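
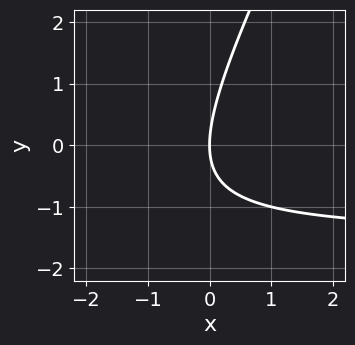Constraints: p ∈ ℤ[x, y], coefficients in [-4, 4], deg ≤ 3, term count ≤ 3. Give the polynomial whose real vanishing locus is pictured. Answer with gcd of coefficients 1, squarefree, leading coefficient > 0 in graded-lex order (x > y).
2*x*y - y^2 + 3*x

1. The degree is 2 — the shape is more complex than any degree-1 curve.
2. Against the integer gridlines: it meets the y-axis at y = 0 (among the integer gridlines); it meets the x-axis at x = 0 (among the integer gridlines).
3. Matching integer coefficients to the picture gives p.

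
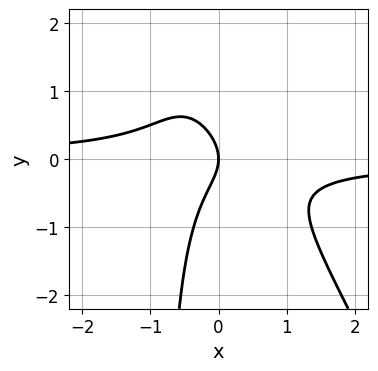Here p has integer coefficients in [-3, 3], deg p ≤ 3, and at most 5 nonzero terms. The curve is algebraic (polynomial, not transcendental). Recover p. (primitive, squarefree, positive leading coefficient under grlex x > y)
(a) deg p = 3. The shape is more complex than any degree-2 curve.
(b) From the axis intercepts and sections: one y-axis crossing is at y = 0; one x-axis crossing is at x = 0.
(c) Matching integer coefficients to the picture gives p.

2*x^2*y + x*y^2 + y^2 + x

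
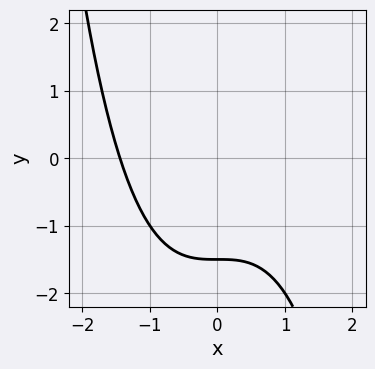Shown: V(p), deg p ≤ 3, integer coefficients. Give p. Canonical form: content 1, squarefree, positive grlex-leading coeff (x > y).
1. Degree: the shape is more complex than any degree-2 curve, so deg p = 3.
2. Putting this together gives p.

x^3 + 2*y + 3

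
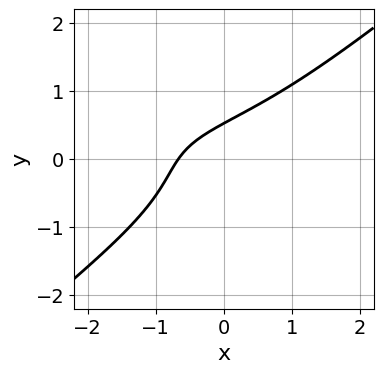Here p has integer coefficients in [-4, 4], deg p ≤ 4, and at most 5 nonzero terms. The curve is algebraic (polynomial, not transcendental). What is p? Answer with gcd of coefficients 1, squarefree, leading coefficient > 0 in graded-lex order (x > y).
2*x^2*y - 3*y^3 + 3*x - 3*y + 2

1. Degree: a generic line meets the curve in up to 3 points, so deg p = 3.
2. The integer polynomial consistent with all of this is the stated p.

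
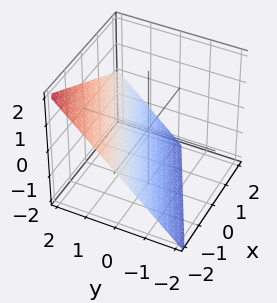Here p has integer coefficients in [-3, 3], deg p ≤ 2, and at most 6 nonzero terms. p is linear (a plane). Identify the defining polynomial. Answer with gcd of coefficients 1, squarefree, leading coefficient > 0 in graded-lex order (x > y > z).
x - 2*y + 2*z + 2

deg p = 1. Every cross-section is a straight line — this is a plane.
From the axis intercepts and sections: it crosses the z-axis at the gridline z = -1; it meets the y-axis at y = 1 (among the integer gridlines); one x-axis crossing is at x = -2.
These observations pin down the coefficients.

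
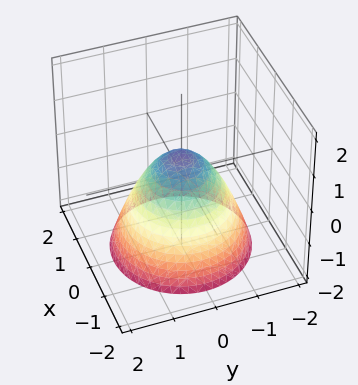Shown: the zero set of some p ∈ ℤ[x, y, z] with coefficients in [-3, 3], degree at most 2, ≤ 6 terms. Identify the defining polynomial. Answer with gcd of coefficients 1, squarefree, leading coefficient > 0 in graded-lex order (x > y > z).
(a) Degree: the shape is more complex than any degree-1 surface, so deg p = 2.
(b) By symmetry, the z-axis is an axis of rotation, so x and y enter only as x² + y².
(c) From the axis intercepts and sections: a circular section at z = -1 has radius between 1 and 2.
(d) The integer polynomial consistent with all of this is the stated p.

2*x^2 + 2*y^2 + 2*z - 1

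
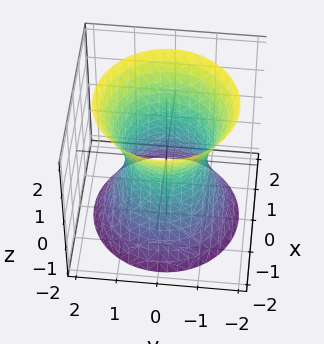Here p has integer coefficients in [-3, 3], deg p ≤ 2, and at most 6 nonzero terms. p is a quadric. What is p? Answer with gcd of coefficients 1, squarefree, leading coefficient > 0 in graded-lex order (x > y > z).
2*x^2 + 2*y^2 - z^2 - 2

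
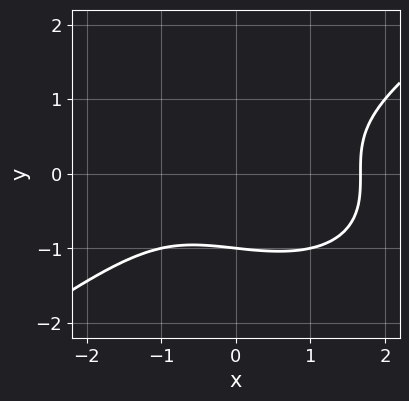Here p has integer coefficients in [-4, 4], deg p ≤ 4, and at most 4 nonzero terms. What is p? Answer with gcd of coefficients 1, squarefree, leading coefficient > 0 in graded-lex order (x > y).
Degree: the shape is more complex than any degree-2 curve, so deg p = 3.
Reading off the gridlines: one y-axis crossing is at y = -1.
Putting this together gives p.

x^3 - 3*y^3 - x - 3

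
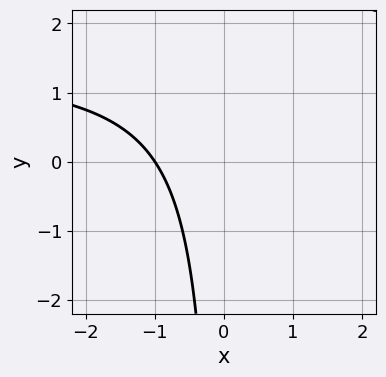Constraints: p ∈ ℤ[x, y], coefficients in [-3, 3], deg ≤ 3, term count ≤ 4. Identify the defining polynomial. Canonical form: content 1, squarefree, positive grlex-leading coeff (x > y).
First, degree: no degree-1 curve has this shape, so deg p = 2.
Next, from the axis intercepts and sections: the curve avoids every integer y-axis point in the box; it meets the x-axis at x = -1 (among the integer gridlines).
Finally, these observations pin down the coefficients.

2*x*y - 3*x - 3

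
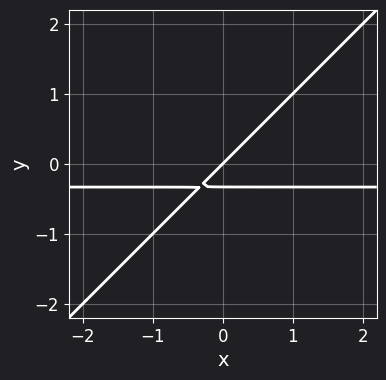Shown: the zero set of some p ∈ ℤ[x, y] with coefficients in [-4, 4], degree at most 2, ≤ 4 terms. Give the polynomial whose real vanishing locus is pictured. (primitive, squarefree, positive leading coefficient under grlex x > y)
First, degree: no degree-1 curve has this shape, so deg p = 2.
Next, reading off the gridlines: it crosses the y-axis at the gridline y = 0; one x-axis crossing is at x = 0.
Finally, these observations pin down the coefficients.

3*x*y - 3*y^2 + x - y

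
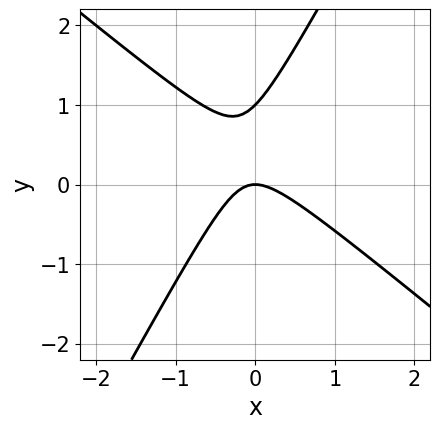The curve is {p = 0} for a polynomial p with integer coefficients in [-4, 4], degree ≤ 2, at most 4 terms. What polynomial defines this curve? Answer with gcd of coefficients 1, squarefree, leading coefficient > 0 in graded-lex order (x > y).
The degree is 2 — no degree-1 curve has this shape.
Observable constraints: among the integer gridlines, it crosses the y-axis at y ∈ {0, 1}; one x-axis crossing is at x = 0.
The integer polynomial consistent with all of this is the stated p.

3*x^2 + 2*x*y - 2*y^2 + 2*y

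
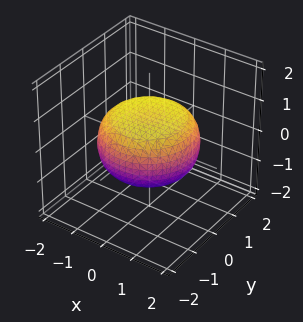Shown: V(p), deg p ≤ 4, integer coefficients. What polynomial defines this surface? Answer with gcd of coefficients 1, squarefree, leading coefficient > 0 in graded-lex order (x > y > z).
(a) deg p = 4. A generic line meets the surface in up to 4 points.
(b) Symmetries: rotational symmetry about the z-axis ⇒ p depends on x, y only through x² + y².
(c) Against the integer gridlines: a circular section at z = 0 has radius between 1 and 2.
(d) These observations pin down the coefficients.

x^4 + 2*x^2*y^2 + y^4 - x^2 - y^2 + 3*z^2 - 2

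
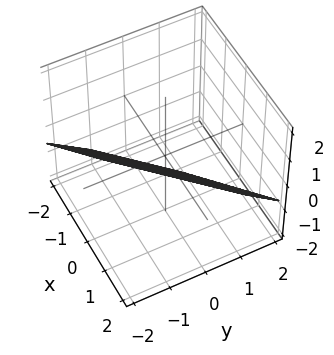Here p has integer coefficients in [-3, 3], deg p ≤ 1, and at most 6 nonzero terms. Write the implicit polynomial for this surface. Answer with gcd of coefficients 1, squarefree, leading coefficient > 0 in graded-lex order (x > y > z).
3*x - 3*y - 3*z - 2

(a) Degree: the surface is flat (a plane), so deg p = 1.
(b) Matching integer coefficients to the picture gives p.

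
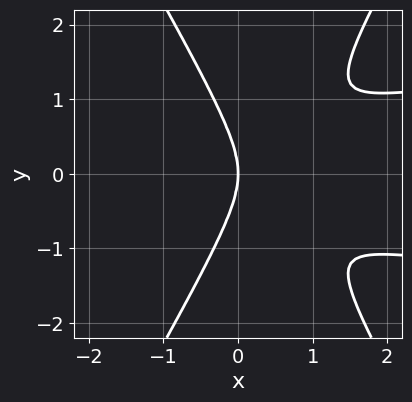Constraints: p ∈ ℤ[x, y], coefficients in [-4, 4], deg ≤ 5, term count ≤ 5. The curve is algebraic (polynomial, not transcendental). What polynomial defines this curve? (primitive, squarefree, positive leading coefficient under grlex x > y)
The degree is 4 — the shape is more complex than any degree-3 curve.
Symmetries: it's symmetric under y → −y, forcing even powers of y.
From the visible intercepts: it meets the x-axis at x = 0 (among the integer gridlines); one y-axis crossing is at y = 0.
Together with the visible shape, these determine p as stated.

3*x^2*y^2 - y^4 - x^3 - 2*x*y^2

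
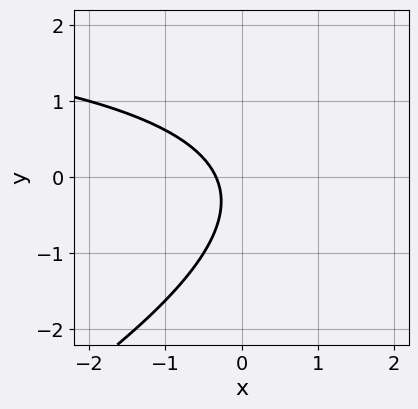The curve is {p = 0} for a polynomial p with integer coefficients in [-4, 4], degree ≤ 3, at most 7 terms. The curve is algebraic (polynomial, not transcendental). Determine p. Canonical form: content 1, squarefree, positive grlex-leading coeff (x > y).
x*y - 2*y^2 - 3*x - y - 1

Degree: a generic line meets the curve in up to 2 points, so deg p = 2.
From the visible intercepts: no y-intercept at any integer in the box.
Putting this together gives p.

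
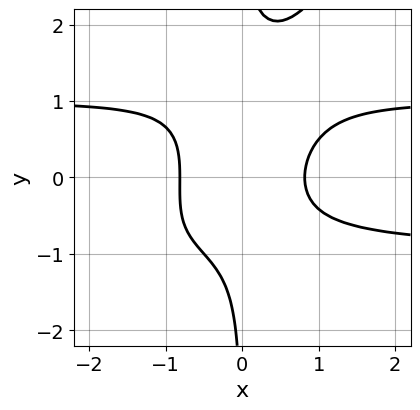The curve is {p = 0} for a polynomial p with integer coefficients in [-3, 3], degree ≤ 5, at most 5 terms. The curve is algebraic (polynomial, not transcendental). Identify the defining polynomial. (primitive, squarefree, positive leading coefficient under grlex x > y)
deg p = 4. The shape is more complex than any degree-3 curve.
Observable constraints: no y-intercept at any integer in the box.
Together with the visible shape, these determine p as stated.

3*x^2*y^2 - 2*x*y^3 + 2*x*y^2 - 3*x^2 + 2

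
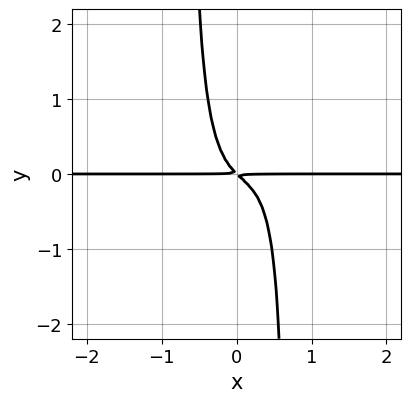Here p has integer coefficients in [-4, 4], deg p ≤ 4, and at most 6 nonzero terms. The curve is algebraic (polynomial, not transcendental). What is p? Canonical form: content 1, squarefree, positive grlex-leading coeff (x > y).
3*x^3*y - 2*x^2*y^2 - x^2*y + x*y + y^2

First, the degree is 4 — a generic line meets the curve in up to 4 points.
Next, reading off the gridlines: every point of the x-axis in the box is on the curve.
Finally, solving for integer coefficients yields p as stated.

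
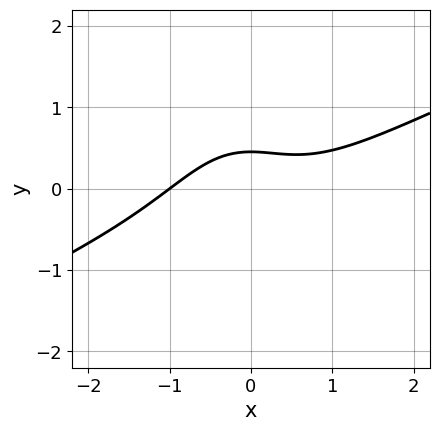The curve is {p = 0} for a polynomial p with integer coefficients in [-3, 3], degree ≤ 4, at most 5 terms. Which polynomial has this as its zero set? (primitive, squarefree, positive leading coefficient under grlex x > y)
x^3 - 2*x^2*y - y^3 - 2*y + 1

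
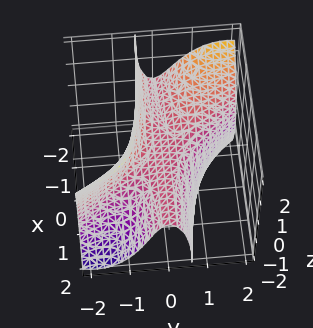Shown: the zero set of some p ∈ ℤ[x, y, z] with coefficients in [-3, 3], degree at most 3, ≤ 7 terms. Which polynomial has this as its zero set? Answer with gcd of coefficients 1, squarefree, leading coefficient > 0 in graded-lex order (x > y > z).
First, degree: no degree-2 surface has this shape, so deg p = 3.
Then, observable constraints: the visible x-axis segment lies entirely on the surface; it crosses the y-axis at the gridline y = 0; one z-axis crossing is at z = 0.
Finally, together with the visible shape, these determine p as stated.

3*x*y^2 + 2*y^3 + y*z^2 + y*z + 2*z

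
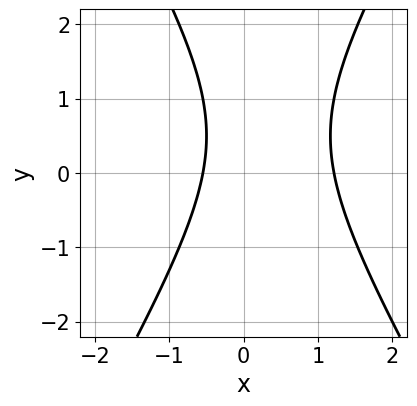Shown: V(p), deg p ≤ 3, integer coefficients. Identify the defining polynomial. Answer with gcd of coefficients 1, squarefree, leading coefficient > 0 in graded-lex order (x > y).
1. deg p = 2. The shape is more complex than any degree-1 curve.
2. Checking where it meets the axes: the curve avoids every integer y-axis point in the box.
3. Fitting integer coefficients to these (and the overall shape) gives p.

3*x^2 - y^2 - 2*x + y - 2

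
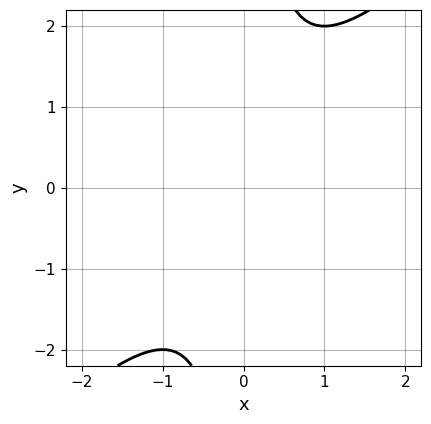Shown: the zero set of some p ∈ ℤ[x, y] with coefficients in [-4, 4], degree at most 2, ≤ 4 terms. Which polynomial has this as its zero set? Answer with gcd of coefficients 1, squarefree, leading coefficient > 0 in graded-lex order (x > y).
x^2 - x*y + 1

1. deg p = 2.
2. Reading off the gridlines: the curve avoids every integer y-axis point in the box; it misses every integer gridline on the x-axis.
3. Fitting integer coefficients to these (and the overall shape) gives p.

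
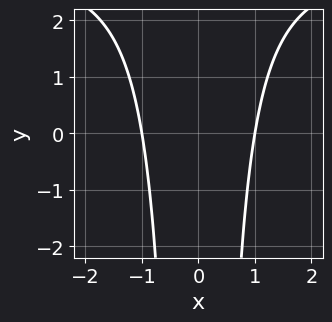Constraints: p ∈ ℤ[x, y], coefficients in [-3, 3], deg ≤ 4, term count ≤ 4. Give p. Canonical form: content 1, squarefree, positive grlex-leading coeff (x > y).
x^2*y - 3*x^2 + 3

Degree: no degree-2 curve has this shape, so deg p = 3.
Symmetries: it's symmetric under x → −x, forcing even powers of x.
Reading off the gridlines: among the integer gridlines, it crosses the x-axis at x ∈ {-1, 1}; it misses every integer gridline on the y-axis.
Together with the visible shape, these determine p as stated.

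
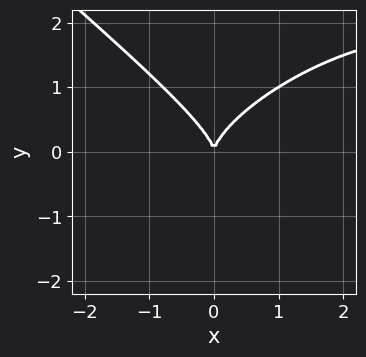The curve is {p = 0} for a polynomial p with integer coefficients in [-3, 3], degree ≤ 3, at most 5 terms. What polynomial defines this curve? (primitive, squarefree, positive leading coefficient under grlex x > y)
x^3 - x^2*y + 3*y^3 - 3*x^2

1. deg p = 3. The shape is more complex than any degree-2 curve.
2. Checking where it meets the axes: one y-axis crossing is at y = 0; it meets the x-axis at x = 0 (among the integer gridlines).
3. The integer polynomial consistent with all of this is the stated p.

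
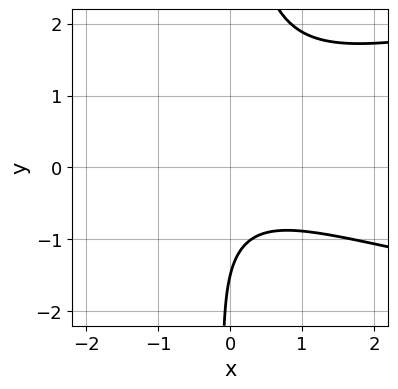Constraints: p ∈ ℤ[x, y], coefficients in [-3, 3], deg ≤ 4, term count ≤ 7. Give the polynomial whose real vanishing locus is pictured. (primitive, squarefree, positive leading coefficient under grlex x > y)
(a) deg p = 3.
(b) Observable constraints: the curve avoids every integer x-axis point in the box.
(c) These observations pin down the coefficients.

3*x*y^2 - 2*x^2 - x*y - 2*y - 3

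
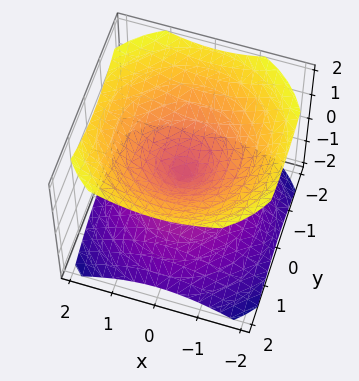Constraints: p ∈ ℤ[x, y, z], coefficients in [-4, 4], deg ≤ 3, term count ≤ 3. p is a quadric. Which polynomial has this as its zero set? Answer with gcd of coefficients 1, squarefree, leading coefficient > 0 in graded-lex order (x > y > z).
The picture has 2 separate pieces.
The degree is 2 — two nappes meeting at a single point; a quadric.
Symmetries: every cross-section ⟂ z is a circle, so x, y appear only via x² + y²; mirror symmetry z ↦ −z ⇒ only even powers of z.
From the axis intercepts and sections: it meets the x-axis at x = 0 (among the integer gridlines); a circular section at z = 1 has radius between 1 and 2; it meets the z-axis at z = 0 (among the integer gridlines); it crosses the y-axis at the gridline y = 0.
These observations pin down the coefficients.

2*x^2 + 2*y^2 - 3*z^2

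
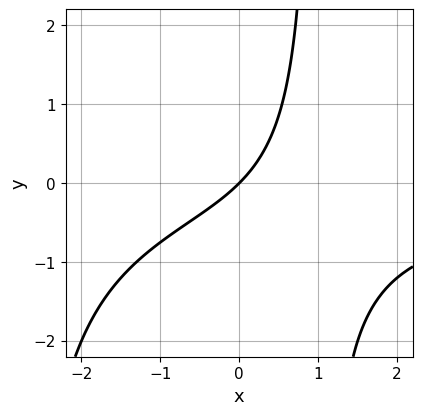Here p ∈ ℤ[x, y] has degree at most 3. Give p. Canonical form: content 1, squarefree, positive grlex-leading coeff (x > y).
Degree: the shape is more complex than any degree-2 curve, so deg p = 3.
From the axis intercepts and sections: one y-axis crossing is at y = 0; one x-axis crossing is at x = 0.
Solving for integer coefficients yields p as stated.

x^2*y + 2*x*y + 3*x - 3*y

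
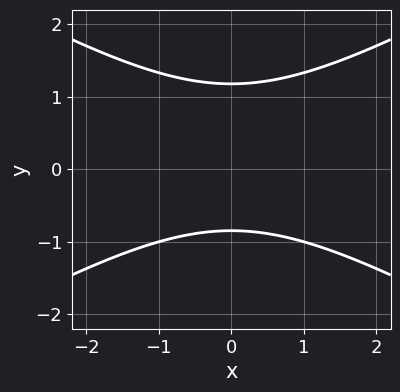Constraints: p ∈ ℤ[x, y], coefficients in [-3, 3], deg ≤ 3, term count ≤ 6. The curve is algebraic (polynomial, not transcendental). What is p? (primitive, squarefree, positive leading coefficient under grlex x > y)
(a) The degree is 2 — no degree-1 curve has this shape.
(b) Symmetries: it's symmetric under x → −x, forcing even powers of x.
(c) From the axis intercepts and sections: the curve avoids every integer x-axis point in the box.
(d) Matching integer coefficients to the picture gives p.

x^2 - 3*y^2 + y + 3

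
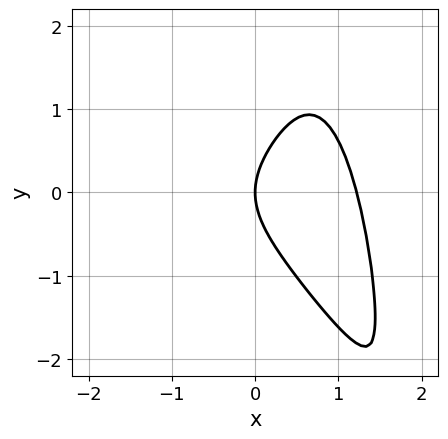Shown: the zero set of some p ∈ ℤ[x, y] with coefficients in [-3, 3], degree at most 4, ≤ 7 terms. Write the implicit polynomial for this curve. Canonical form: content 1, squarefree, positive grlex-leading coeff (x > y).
3*x^4 + 2*x^3*y - 2*x^2 + 2*y^2 - 3*x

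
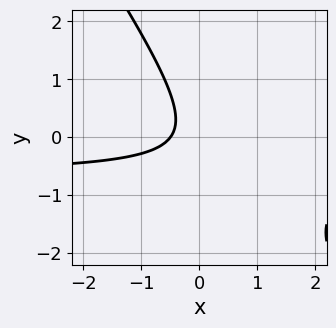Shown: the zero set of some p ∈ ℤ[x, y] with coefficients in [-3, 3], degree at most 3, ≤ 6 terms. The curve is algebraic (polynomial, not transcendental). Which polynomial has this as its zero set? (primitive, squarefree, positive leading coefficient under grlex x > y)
3*x*y + 2*y^2 + 2*x + 1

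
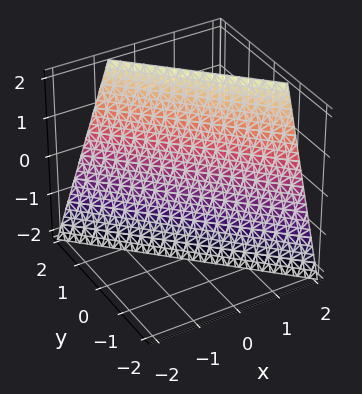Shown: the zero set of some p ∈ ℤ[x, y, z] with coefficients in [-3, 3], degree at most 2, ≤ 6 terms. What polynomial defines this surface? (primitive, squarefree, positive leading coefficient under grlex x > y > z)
1. deg p = 1. The surface is flat (a plane).
2. Observable constraints: it meets the z-axis at z = -2 (among the integer gridlines).
3. Matching integer coefficients to the picture gives p.

3*x + 3*y - z - 2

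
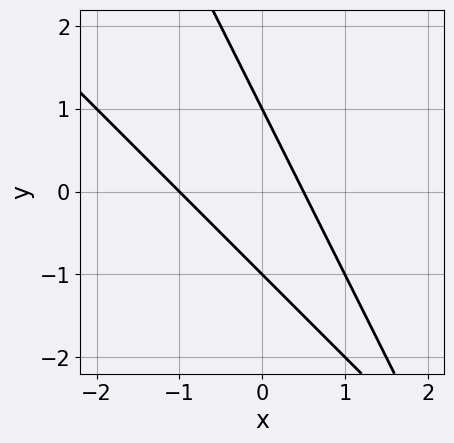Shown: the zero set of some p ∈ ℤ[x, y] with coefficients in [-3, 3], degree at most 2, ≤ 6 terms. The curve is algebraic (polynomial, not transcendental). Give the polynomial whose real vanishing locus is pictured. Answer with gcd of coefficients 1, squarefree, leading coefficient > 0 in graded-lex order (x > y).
2*x^2 + 3*x*y + y^2 + x - 1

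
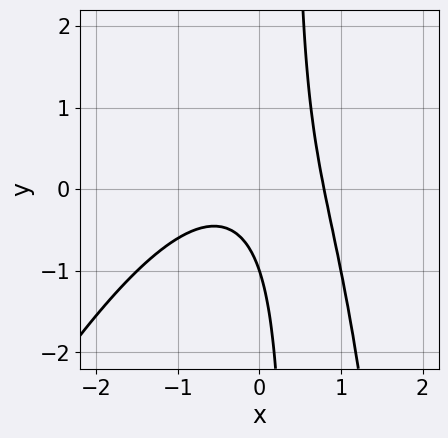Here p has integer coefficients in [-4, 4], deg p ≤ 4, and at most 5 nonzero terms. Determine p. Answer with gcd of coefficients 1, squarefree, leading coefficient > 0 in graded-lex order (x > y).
2*x^3 - x^2*y + 3*x*y - y - 1

Degree: a generic line meets the curve in up to 3 points, so deg p = 3.
From the axis intercepts and sections: one y-axis crossing is at y = -1.
Fitting integer coefficients to these (and the overall shape) gives p.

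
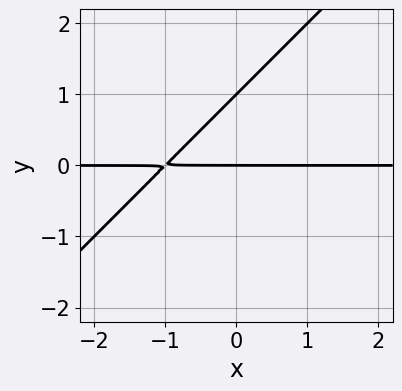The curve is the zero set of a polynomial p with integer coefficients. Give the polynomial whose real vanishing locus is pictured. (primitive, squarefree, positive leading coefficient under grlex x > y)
x*y - y^2 + y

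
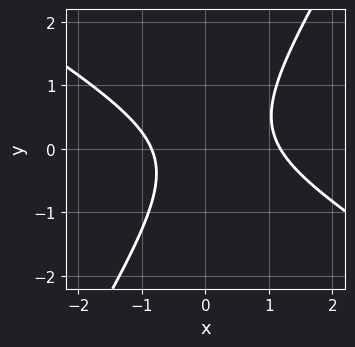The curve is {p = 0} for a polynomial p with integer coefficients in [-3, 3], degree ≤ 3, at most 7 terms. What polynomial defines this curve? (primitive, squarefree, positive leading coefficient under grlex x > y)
(a) Degree: a generic line meets the curve in up to 2 points, so deg p = 2.
(b) Observable constraints: it misses every integer gridline on the y-axis.
(c) Solving for integer coefficients yields p as stated.

3*x^2 + 3*x*y - 3*y^2 - x - 3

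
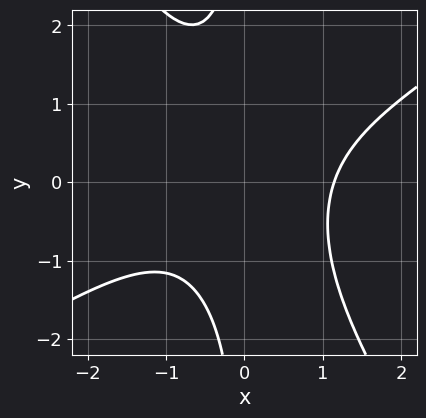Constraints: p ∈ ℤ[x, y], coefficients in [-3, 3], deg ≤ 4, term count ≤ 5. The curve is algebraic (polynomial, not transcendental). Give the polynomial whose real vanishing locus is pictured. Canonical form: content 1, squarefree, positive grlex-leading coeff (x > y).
2*x^3 - 2*x^2*y - 2*x*y^2 - 3

1. deg p = 3. A generic line meets the curve in up to 3 points.
2. Observable constraints: the curve avoids every integer y-axis point in the box.
3. These observations pin down the coefficients.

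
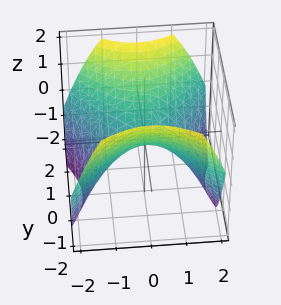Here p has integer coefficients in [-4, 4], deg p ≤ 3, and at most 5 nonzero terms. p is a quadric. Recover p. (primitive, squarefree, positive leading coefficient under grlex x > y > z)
(a) Degree: a saddle surface; a quadric, so deg p = 2.
(b) Symmetries: the x ↦ −x reflection is a symmetry, so x appears only in even powers; the y ↦ −y reflection is a symmetry, so y appears only in even powers.
(c) From the visible intercepts: it meets the y-axis at y = 0 (among the integer gridlines); it meets the z-axis at z = 0 (among the integer gridlines).
(d) Solving for integer coefficients yields p as stated.

2*x^2 - 2*y^2 + 3*z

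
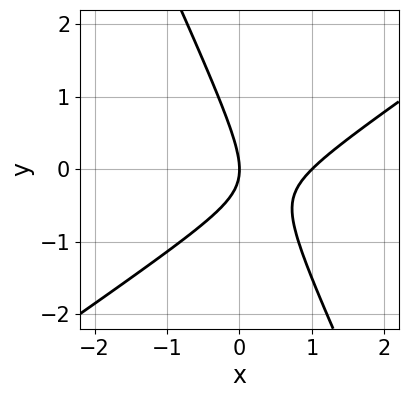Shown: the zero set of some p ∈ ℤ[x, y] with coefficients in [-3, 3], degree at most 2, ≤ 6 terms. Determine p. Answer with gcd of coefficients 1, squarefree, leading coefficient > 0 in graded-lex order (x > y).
3*x^2 - 3*x*y - 2*y^2 - 3*x

1. Degree: no degree-1 curve has this shape, so deg p = 2.
2. From the axis intercepts and sections: among the integer gridlines, it crosses the x-axis at x ∈ {0, 1}; one y-axis crossing is at y = 0.
3. Solving for integer coefficients yields p as stated.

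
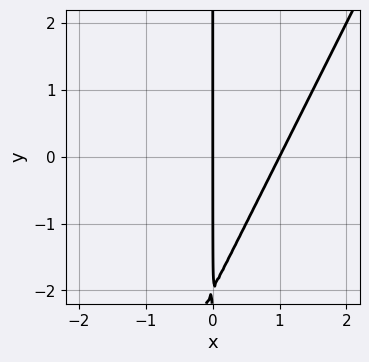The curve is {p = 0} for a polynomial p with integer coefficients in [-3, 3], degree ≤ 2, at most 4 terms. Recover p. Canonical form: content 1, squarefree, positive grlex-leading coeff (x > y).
2*x^2 - x*y - 2*x

First, the degree is 2 — the shape is more complex than any degree-1 curve.
Then, against the integer gridlines: the x-axis gridline crossings are at x ∈ {0, 1}; every point of the y-axis in the box is on the curve.
Finally, solving for integer coefficients yields p as stated.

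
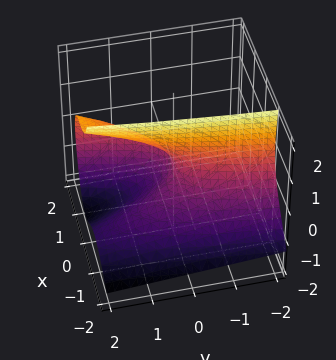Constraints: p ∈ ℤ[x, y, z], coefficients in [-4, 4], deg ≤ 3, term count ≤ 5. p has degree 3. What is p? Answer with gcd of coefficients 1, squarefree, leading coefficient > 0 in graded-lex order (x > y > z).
1. The degree is 3 — the shape is more complex than any degree-2 surface.
2. From the axis intercepts and sections: it meets the z-axis at z = 0 (among the integer gridlines); it meets the x-axis at x = 0 (among the integer gridlines).
3. Fitting integer coefficients to these (and the overall shape) gives p.

3*x^3 - 3*x^2*z + 2*x*z + 2*z^2 - 2*y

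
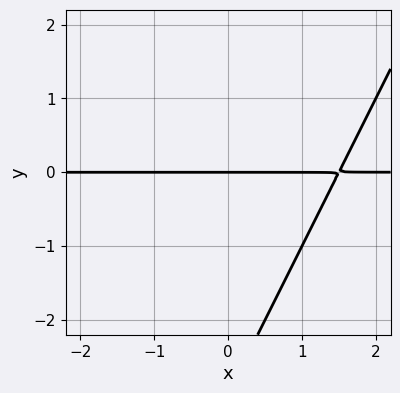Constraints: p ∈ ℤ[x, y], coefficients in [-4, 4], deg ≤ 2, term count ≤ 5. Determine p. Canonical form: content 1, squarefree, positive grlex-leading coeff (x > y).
2*x*y - y^2 - 3*y

First, degree: the shape is more complex than any degree-1 curve, so deg p = 2.
Then, against the integer gridlines: it meets the y-axis at y = 0 (among the integer gridlines); the visible x-axis segment lies entirely on the curve.
Finally, solving for integer coefficients yields p as stated.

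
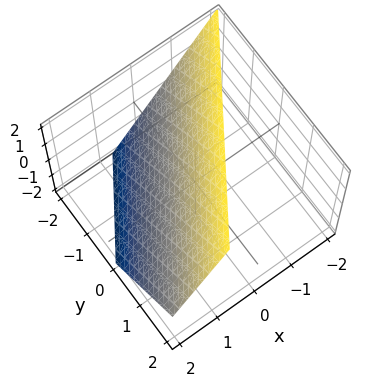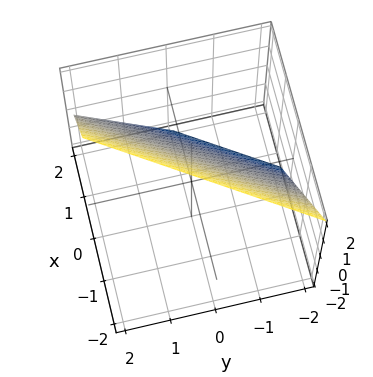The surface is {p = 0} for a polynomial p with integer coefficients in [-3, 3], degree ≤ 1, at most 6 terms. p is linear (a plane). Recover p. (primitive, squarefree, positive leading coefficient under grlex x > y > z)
(a) The degree is 1 — the surface is flat (a plane).
(b) From the axis intercepts and sections: it crosses the y-axis at the gridline y = -1; it meets the z-axis at z = 1 (among the integer gridlines).
(c) Fitting integer coefficients to these (and the overall shape) gives p.

3*x - 2*y + 2*z - 2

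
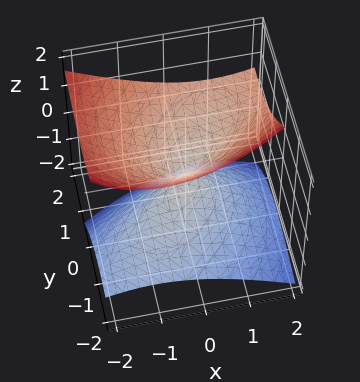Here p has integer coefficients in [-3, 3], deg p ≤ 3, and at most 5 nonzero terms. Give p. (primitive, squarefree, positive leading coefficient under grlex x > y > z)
x^2 - x*y + y^2 - 2*y*z - 2*z^2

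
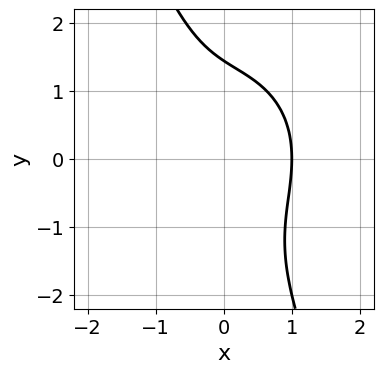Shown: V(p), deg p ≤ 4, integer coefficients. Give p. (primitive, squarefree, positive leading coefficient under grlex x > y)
3*x^3 + 2*x*y^2 + y^3 - 3

First, deg p = 3. A generic line meets the curve in up to 3 points.
Then, from the axis intercepts and sections: it meets the x-axis at x = 1 (among the integer gridlines).
Finally, the integer polynomial consistent with all of this is the stated p.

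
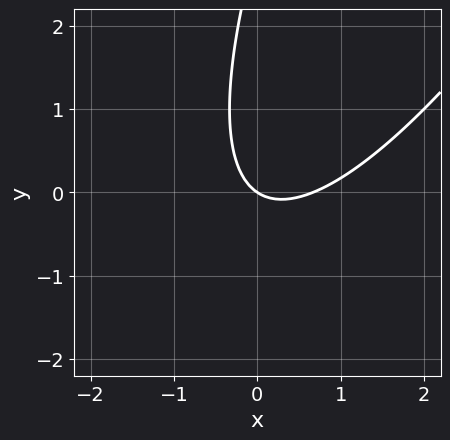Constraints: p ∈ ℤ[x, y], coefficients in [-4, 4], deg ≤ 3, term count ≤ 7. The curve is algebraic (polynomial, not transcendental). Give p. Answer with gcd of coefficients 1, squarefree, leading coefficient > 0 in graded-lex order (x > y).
3*x^2 - 3*x*y + y^2 - 2*x - 3*y

(a) deg p = 2. A generic line meets the curve in up to 2 points.
(b) Observable constraints: it meets the x-axis at x = 0 (among the integer gridlines); one y-axis crossing is at y = 0.
(c) These observations pin down the coefficients.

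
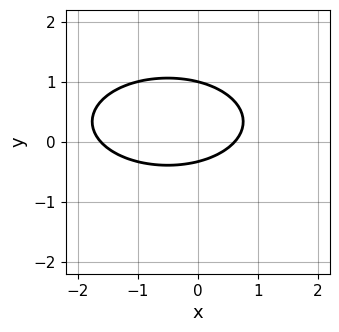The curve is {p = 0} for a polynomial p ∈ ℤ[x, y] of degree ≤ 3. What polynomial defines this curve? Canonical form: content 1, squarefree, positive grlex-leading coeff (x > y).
x^2 + 3*y^2 + x - 2*y - 1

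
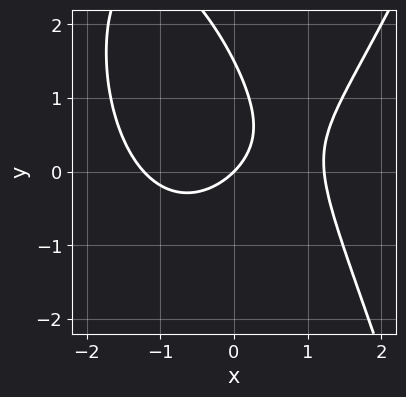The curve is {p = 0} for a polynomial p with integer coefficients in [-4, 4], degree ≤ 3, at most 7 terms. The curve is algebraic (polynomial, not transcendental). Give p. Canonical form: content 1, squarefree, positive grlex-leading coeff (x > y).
2*x^3 - 2*x*y - 2*y^2 - 3*x + 3*y

The degree is 3 — a generic line meets the curve in up to 3 points.
Reading off the gridlines: it meets the y-axis at y = 0 (among the integer gridlines); it meets the x-axis at x = 0 (among the integer gridlines).
Putting this together gives p.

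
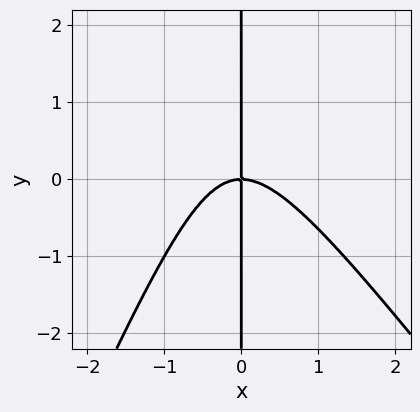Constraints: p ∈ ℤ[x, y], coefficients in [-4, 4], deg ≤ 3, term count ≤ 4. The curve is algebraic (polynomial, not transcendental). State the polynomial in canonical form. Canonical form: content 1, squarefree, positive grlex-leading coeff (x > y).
3*x^3 + x^2*y - x*y^2 + 3*x*y

First, the degree is 3 — the shape is more complex than any degree-2 curve.
Next, reading off the gridlines: it crosses the x-axis at the gridline x = 0; every point of the y-axis in the box is on the curve.
Finally, putting this together gives p.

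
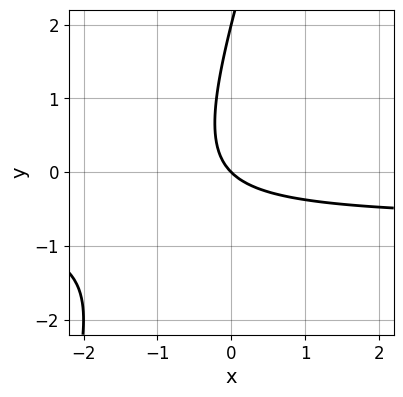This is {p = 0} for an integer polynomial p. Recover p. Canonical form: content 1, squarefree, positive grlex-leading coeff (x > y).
3*x*y - y^2 + 2*x + 2*y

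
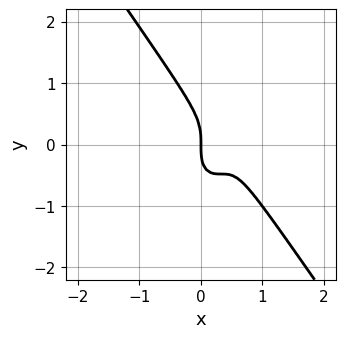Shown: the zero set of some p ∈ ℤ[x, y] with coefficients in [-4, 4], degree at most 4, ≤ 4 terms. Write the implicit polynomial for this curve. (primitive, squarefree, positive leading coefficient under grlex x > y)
3*x^3 + y^3 - 3*x^2 + x

Degree: no degree-2 curve has this shape, so deg p = 3.
Reading off the gridlines: it crosses the x-axis at the gridline x = 0; one y-axis crossing is at y = 0.
The integer polynomial consistent with all of this is the stated p.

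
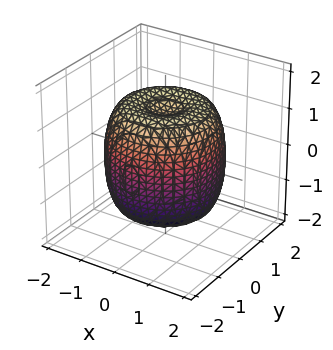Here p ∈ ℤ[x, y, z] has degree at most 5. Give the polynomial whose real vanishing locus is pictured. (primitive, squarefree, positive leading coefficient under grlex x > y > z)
2*x^4 + 4*x^2*y^2 + 2*y^4 - 3*x^2 - 3*y^2 + 2*z^2 - 3

First, deg p = 4. A generic line meets the surface in up to 4 points.
Next, symmetry: the surface is invariant under rotation about z: p = q(x² + y², z).
Then, against the integer gridlines: a circular section at z = -1 has radius between 1 and 2.
Finally, together with the visible shape, these determine p as stated.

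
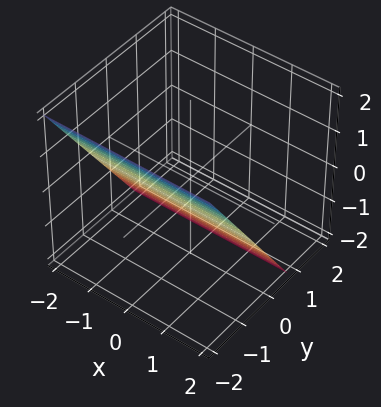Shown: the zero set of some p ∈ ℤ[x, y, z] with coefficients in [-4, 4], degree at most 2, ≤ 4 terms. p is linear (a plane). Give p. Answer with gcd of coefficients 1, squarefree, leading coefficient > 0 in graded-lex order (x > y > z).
3*y + 2*z + 2

1. deg p = 1. Every cross-section is a straight line — this is a plane.
2. Observable constraints: the surface avoids every integer x-axis point in the box; one z-axis crossing is at z = -1.
3. Together with the visible shape, these determine p as stated.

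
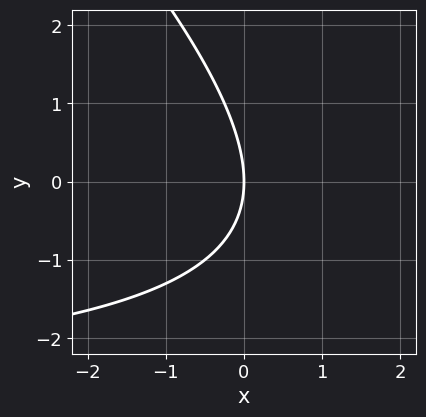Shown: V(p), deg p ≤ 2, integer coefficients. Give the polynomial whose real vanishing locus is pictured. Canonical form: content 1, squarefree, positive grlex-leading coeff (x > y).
1. deg p = 2. The shape is more complex than any degree-1 curve.
2. Observable constraints: it crosses the y-axis at the gridline y = 0; one x-axis crossing is at x = 0.
3. Fitting integer coefficients to these (and the overall shape) gives p.

x*y + y^2 + 3*x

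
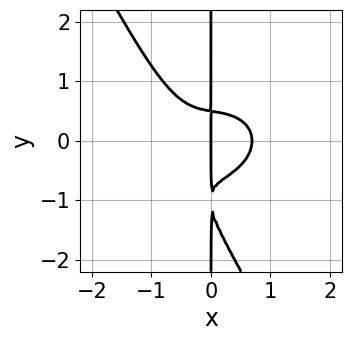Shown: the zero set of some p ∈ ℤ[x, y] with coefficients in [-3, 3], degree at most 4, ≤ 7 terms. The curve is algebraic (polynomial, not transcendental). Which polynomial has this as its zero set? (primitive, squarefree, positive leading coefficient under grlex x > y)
(a) Degree: the shape is more complex than any degree-3 curve, so deg p = 4.
(b) From the visible intercepts: it meets the x-axis at x = 0 (among the integer gridlines); every point of the y-axis in the box is on the curve.
(c) The integer polynomial consistent with all of this is the stated p.

3*x^4 + 3*x^2*y^2 + 2*x*y^3 + 3*x*y^2 - x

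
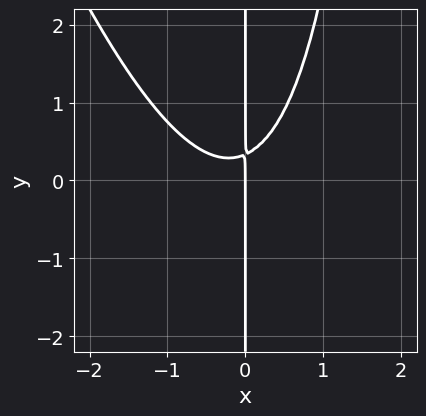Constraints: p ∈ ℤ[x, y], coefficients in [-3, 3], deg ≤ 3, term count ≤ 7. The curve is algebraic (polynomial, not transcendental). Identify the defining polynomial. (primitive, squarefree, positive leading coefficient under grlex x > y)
3*x^3 + x^2*y + x^2 - 3*x*y + x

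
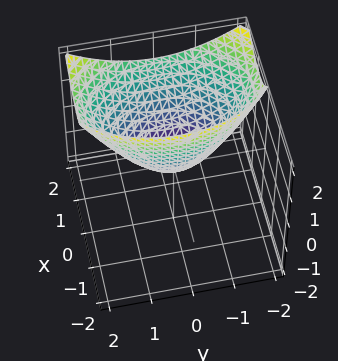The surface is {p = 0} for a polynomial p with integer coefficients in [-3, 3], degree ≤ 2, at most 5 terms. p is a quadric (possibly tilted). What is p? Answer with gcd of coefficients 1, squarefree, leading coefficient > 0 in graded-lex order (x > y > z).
First, the degree is 2 — a generic line meets the surface in up to 2 points.
Then, reading off the gridlines: one y-axis crossing is at y = 0; one z-axis crossing is at z = 0.
Finally, matching integer coefficients to the picture gives p.

2*x^2 - 2*x*z + y^2 - 2*z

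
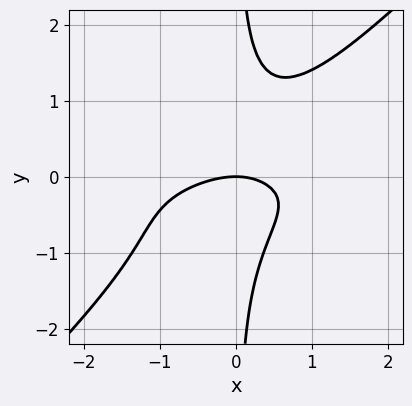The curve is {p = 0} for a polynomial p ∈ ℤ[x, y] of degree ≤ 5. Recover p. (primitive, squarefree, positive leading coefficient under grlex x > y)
3*x^2*y^2 - 3*x*y^3 + x^2 - x*y + 2*y

deg p = 4. The shape is more complex than any degree-3 curve.
From the axis intercepts and sections: it crosses the y-axis at the gridline y = 0; it crosses the x-axis at the gridline x = 0.
These observations pin down the coefficients.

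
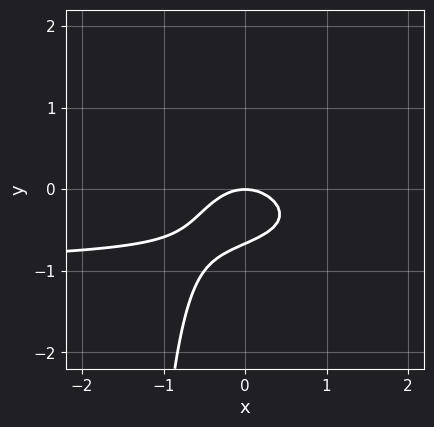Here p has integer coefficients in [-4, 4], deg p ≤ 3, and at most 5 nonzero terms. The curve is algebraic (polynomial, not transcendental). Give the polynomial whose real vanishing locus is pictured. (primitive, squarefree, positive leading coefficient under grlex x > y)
The degree is 3 — the shape is more complex than any degree-2 curve.
Reading off the gridlines: one x-axis crossing is at x = 0; it meets the y-axis at y = 0 (among the integer gridlines).
The integer polynomial consistent with all of this is the stated p.

2*x^2*y + 2*x*y^2 + 2*x^2 + 3*y^2 + 2*y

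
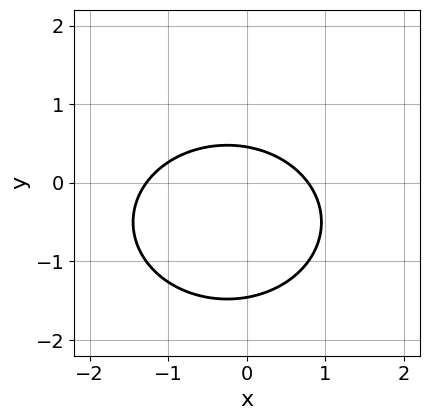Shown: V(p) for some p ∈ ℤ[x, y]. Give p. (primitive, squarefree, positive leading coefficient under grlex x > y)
First, the degree is 2 — a generic line meets the curve in up to 2 points.
Finally, matching integer coefficients to the picture gives p.

2*x^2 + 3*y^2 + x + 3*y - 2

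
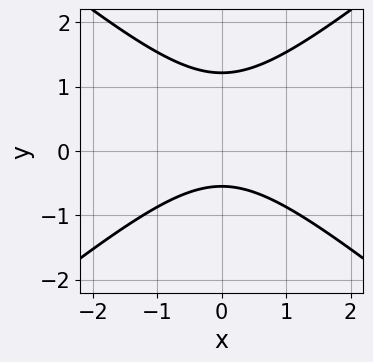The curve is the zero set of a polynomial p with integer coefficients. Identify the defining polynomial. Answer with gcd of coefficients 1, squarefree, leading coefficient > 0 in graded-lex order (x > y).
1. Degree: the shape is more complex than any degree-1 curve, so deg p = 2.
2. Symmetries: mirror symmetry x ↦ −x ⇒ only even powers of x.
3. From the visible intercepts: it misses every integer gridline on the x-axis.
4. The integer polynomial consistent with all of this is the stated p.

2*x^2 - 3*y^2 + 2*y + 2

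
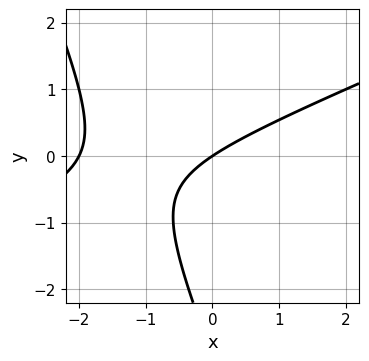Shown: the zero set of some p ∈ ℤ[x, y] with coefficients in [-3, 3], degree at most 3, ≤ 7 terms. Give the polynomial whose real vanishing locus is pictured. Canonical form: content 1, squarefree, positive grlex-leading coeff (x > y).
x^2 - 2*x*y - y^2 + 2*x - 3*y

The degree is 2 — the shape is more complex than any degree-1 curve.
From the axis intercepts and sections: the x-axis gridline crossings are at x ∈ {-2, 0}; it meets the y-axis at y = 0 (among the integer gridlines).
Putting this together gives p.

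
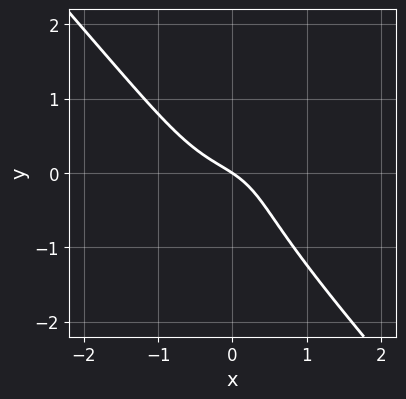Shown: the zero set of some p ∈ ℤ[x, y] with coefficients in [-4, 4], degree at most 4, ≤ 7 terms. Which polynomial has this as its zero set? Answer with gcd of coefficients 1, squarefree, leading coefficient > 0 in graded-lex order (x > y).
3*x^3 + 2*y^3 - 2*x*y + 2*x + 3*y

(a) Degree: no degree-2 curve has this shape, so deg p = 3.
(b) Against the integer gridlines: one x-axis crossing is at x = 0; it meets the y-axis at y = 0 (among the integer gridlines).
(c) Putting this together gives p.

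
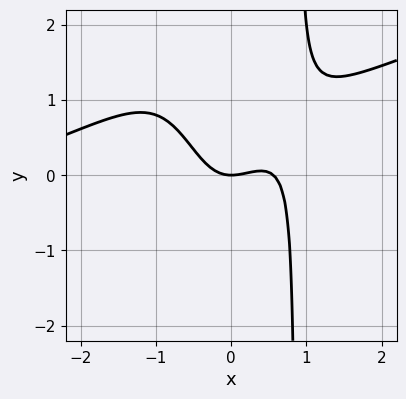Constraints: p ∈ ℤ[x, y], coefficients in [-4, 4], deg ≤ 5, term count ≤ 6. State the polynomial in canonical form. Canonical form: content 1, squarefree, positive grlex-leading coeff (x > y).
deg p = 4. A generic line meets the curve in up to 4 points.
Against the integer gridlines: it crosses the y-axis at the gridline y = 0; it meets the x-axis at x = 0 (among the integer gridlines).
Matching integer coefficients to the picture gives p.

x^4 - 3*x^3*y + 3*x^3 - 2*x^2 + 2*y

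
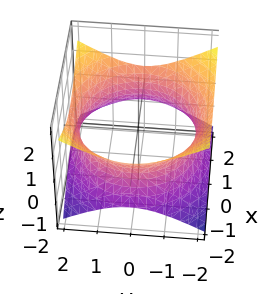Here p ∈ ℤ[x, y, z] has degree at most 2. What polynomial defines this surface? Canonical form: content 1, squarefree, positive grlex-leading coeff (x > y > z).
(a) Degree: a generic line meets the surface in up to 2 points, so deg p = 2.
(b) Symmetries: the surface is invariant under rotation about z: p = q(x² + y², z).
(c) From the visible intercepts: no z-intercept at any integer in the box; a circular section at z = 0 has radius between 1 and 2.
(d) Putting this together gives p.

x^2 + y^2 - 2*z^2 - 3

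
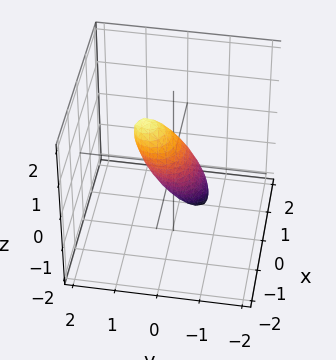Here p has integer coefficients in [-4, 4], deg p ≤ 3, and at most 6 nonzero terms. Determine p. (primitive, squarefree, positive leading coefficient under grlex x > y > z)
3*x^2 + 2*x*z + 3*y^2 - 2*y*z + z^2 - 1

1. deg p = 2. The shape is more complex than any degree-1 surface.
2. From the visible intercepts: among the integer gridlines, it crosses the z-axis at z ∈ {-1, 1}.
3. The integer polynomial consistent with all of this is the stated p.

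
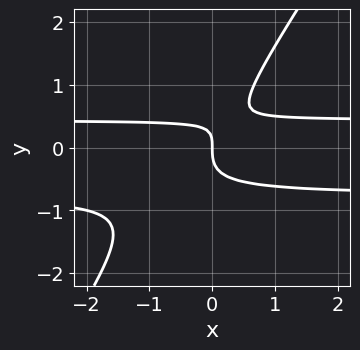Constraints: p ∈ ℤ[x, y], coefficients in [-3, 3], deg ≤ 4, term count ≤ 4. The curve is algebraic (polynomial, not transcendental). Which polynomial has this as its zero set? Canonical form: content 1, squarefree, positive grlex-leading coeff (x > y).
First, the degree is 3 — the shape is more complex than any degree-2 curve.
Next, observable constraints: it meets the x-axis at x = 0 (among the integer gridlines); one y-axis crossing is at y = 0.
Finally, putting this together gives p.

3*x*y^2 - 2*y^3 + x*y - x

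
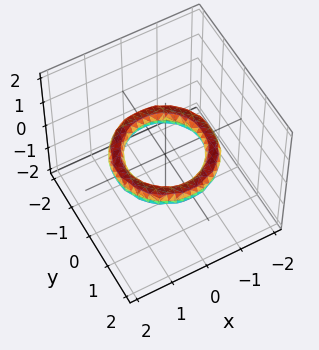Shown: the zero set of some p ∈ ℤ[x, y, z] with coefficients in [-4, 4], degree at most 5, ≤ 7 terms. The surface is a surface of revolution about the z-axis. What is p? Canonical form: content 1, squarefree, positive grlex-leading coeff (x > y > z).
x^4 + 2*x^2*y^2 + y^4 - 3*x^2 - 3*y^2 + 3*z^2 + 2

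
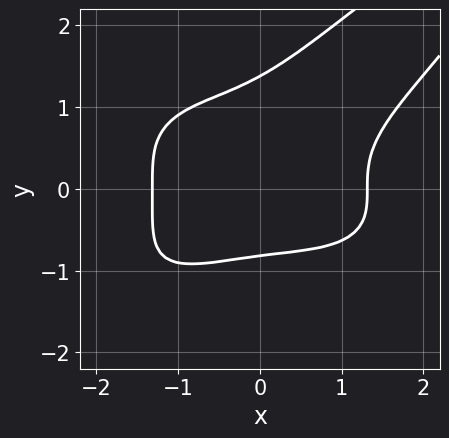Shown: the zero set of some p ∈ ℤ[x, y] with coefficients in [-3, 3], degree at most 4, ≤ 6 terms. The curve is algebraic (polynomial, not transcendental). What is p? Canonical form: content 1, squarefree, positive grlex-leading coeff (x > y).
First, the degree is 4 — the shape is more complex than any degree-3 curve.
Finally, solving for integer coefficients yields p as stated.

x^4 - 3*x*y^3 + 3*y^4 - 3*y^3 - 3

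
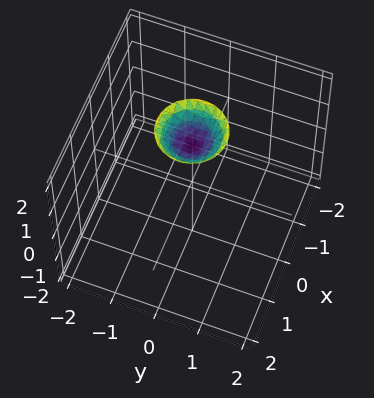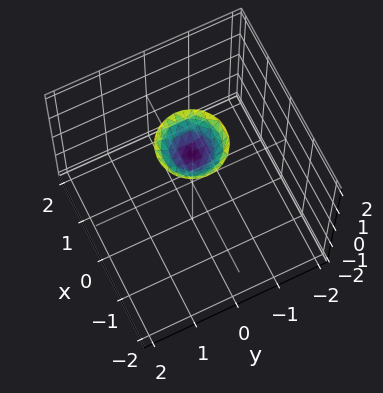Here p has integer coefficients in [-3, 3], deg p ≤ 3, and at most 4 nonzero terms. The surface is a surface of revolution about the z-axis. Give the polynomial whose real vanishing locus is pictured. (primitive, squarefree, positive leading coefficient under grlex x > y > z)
deg p = 2. A generic line meets the surface in up to 2 points.
By symmetry, the surface is invariant under rotation about z: p = q(x² + y², z).
Checking where it meets the axes: the surface avoids every integer y-axis point in the box; the surface avoids every integer x-axis point in the box; a circular section at z = 2 has radius between 0 and 1.
These observations pin down the coefficients.

2*x^2 + 2*y^2 - 2*z + 3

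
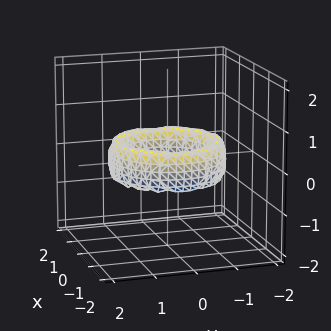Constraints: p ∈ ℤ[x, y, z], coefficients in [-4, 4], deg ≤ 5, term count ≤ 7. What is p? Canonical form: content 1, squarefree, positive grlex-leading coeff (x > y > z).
x^4 + 2*x^2*y^2 + y^4 - 3*x^2 - 3*y^2 + z^2 + 2

First, the degree is 4 — the shape is more complex than any degree-3 surface.
Then, symmetries: the surface is invariant under rotation about z: p = q(x² + y², z).
Then, observable constraints: a circular section at z = 0 has radius exactly 1; the y-axis gridline crossings are at y ∈ {-1, 1}; among the integer gridlines, it crosses the x-axis at x ∈ {-1, 1}; it misses every integer gridline on the z-axis.
Finally, together with the visible shape, these determine p as stated.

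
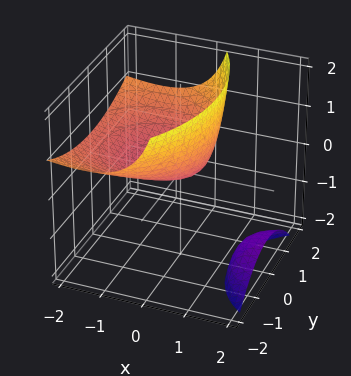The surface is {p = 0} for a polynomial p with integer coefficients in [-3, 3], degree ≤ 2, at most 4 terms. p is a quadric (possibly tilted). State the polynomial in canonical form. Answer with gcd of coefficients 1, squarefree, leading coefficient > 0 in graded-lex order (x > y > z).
x^2 + 3*x*z + y^2 - 3*z

(a) There are 2 components.
(b) The degree is 2 — the shape is more complex than any degree-1 surface.
(c) Checking where it meets the axes: one y-axis crossing is at y = 0; one z-axis crossing is at z = 0; it crosses the x-axis at the gridline x = 0.
(d) The integer polynomial consistent with all of this is the stated p.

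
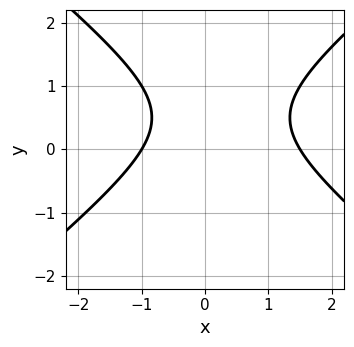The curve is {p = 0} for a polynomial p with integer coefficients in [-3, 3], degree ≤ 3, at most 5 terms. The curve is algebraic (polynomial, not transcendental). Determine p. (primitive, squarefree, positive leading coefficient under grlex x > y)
First, the degree is 2 — a generic line meets the curve in up to 2 points.
Then, checking where it meets the axes: it crosses the x-axis at the gridline x = -1; no y-intercept at any integer in the box.
Finally, solving for integer coefficients yields p as stated.

2*x^2 - 3*y^2 - x + 3*y - 3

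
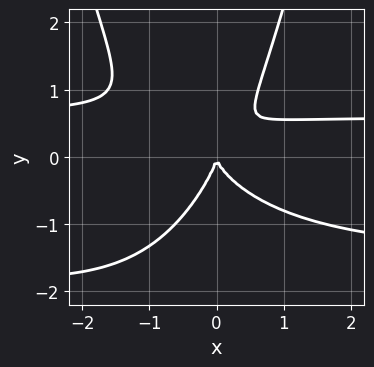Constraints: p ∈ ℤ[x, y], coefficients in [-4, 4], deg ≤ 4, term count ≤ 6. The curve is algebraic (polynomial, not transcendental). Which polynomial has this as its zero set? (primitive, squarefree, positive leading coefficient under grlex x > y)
The degree is 4 — a generic line meets the curve in up to 4 points.
Reading off the gridlines: it meets the x-axis at x = 0 (among the integer gridlines); one y-axis crossing is at y = 0.
The integer polynomial consistent with all of this is the stated p.

x^2*y^2 + x^2*y + x*y^2 - y^3 - x^2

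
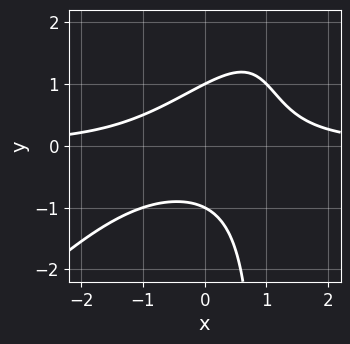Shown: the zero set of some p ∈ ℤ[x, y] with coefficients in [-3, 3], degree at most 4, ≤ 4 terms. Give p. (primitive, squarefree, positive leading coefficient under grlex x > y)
1. The degree is 3 — no degree-2 curve has this shape.
2. From the axis intercepts and sections: the curve avoids every integer x-axis point in the box; among the integer gridlines, it crosses the y-axis at y ∈ {-1, 1}.
3. Putting this together gives p.

x^2*y - x*y^2 + y^2 - 1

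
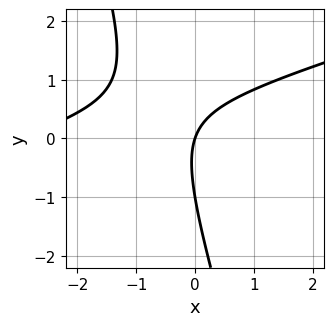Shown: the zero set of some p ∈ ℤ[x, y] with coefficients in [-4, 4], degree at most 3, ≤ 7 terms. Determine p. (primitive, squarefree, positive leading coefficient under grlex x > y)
x^2 - 3*x*y - y^2 + 3*x - y

First, degree: the shape is more complex than any degree-1 curve, so deg p = 2.
Next, from the visible intercepts: the y-axis gridline crossings are at y ∈ {-1, 0}; it meets the x-axis at x = 0 (among the integer gridlines).
Finally, fitting integer coefficients to these (and the overall shape) gives p.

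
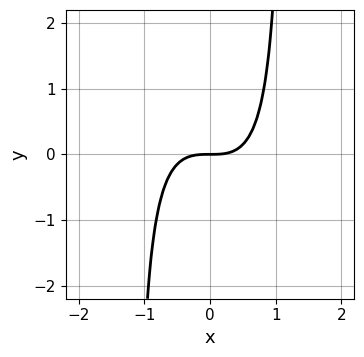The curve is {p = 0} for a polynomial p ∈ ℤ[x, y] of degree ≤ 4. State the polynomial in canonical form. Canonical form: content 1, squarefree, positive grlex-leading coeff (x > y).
First, the degree is 3 — the shape is more complex than any degree-2 curve.
Next, observable constraints: it crosses the x-axis at the gridline x = 0; it crosses the y-axis at the gridline y = 0.
Finally, together with the visible shape, these determine p as stated.

3*x^3 + 2*x^2*y - 3*y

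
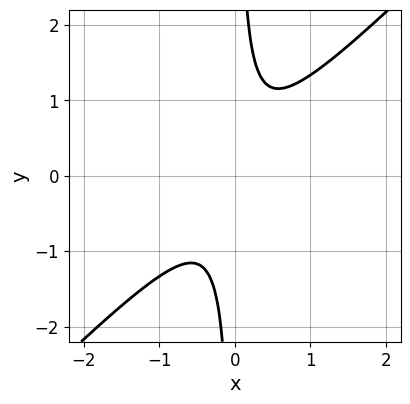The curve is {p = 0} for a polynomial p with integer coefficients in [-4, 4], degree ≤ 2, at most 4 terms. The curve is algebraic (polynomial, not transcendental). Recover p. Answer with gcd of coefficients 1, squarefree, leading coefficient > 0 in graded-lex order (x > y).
1. deg p = 2. A generic line meets the curve in up to 2 points.
2. Reading off the gridlines: no y-intercept at any integer in the box; no x-intercept at any integer in the box.
3. These observations pin down the coefficients.

3*x^2 - 3*x*y + 1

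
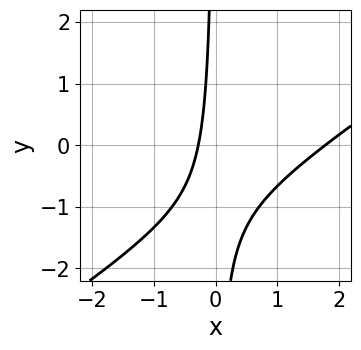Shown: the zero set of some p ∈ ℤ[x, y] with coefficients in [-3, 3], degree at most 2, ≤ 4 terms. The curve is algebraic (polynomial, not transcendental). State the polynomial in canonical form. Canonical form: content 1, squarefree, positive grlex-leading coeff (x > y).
deg p = 2. A generic line meets the curve in up to 2 points.
Observable constraints: no y-intercept at any integer in the box.
Putting this together gives p.

2*x^2 - 3*x*y - 3*x - 1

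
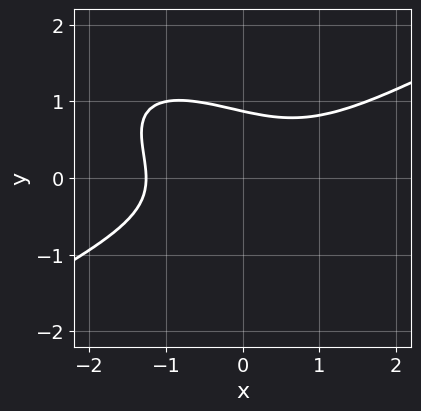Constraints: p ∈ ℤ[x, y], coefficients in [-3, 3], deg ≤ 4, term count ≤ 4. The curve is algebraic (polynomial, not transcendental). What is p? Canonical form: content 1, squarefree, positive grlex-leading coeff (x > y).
x^3 - 2*x*y^2 - 3*y^3 + 2

(a) Degree: a generic line meets the curve in up to 3 points, so deg p = 3.
(b) The integer polynomial consistent with all of this is the stated p.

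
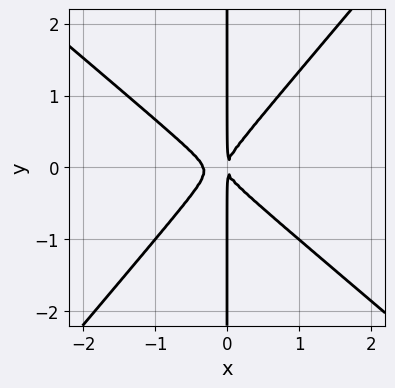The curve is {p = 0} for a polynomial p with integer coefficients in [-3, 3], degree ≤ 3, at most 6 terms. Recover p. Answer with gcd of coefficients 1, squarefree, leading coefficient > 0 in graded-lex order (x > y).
3*x^3 + x^2*y - 3*x*y^2 + x^2

First, deg p = 3. A generic line meets the curve in up to 3 points.
Then, reading off the gridlines: every point of the y-axis in the box is on the curve.
Finally, putting this together gives p.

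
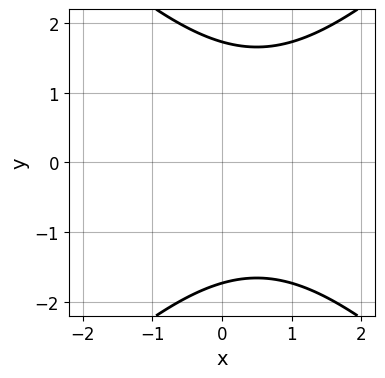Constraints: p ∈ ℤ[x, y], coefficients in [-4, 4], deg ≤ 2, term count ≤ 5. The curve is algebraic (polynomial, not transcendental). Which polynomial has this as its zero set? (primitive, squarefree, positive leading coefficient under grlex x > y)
(a) Degree: no degree-1 curve has this shape, so deg p = 2.
(b) Symmetries: mirror symmetry y ↦ −y ⇒ only even powers of y.
(c) Against the integer gridlines: no x-intercept at any integer in the box.
(d) These observations pin down the coefficients.

x^2 - y^2 - x + 3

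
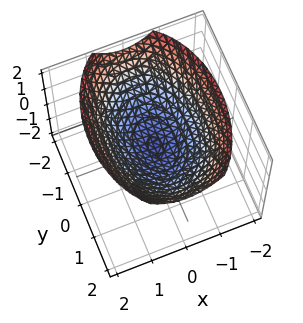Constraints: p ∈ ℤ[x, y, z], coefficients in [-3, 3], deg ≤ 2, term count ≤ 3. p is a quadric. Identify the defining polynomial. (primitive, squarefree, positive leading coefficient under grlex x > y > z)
2*x^2 + y^2 - 3*z

First, the degree is 2 — a paraboloid; a quadric.
Next, symmetries: it's symmetric under y → −y, forcing even powers of y; the x ↦ −x reflection is a symmetry, so x appears only in even powers.
Next, against the integer gridlines: it crosses the y-axis at the gridline y = 0; it crosses the x-axis at the gridline x = 0; one z-axis crossing is at z = 0.
Finally, fitting integer coefficients to these (and the overall shape) gives p.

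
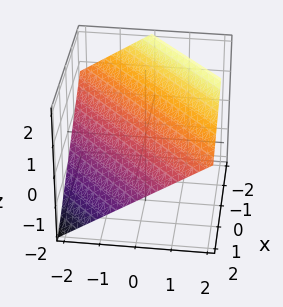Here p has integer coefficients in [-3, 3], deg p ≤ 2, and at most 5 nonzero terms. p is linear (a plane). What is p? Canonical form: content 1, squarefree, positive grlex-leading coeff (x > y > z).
2*x - 2*y + 3*z - 2

1. The degree is 1 — every cross-section is a straight line — this is a plane.
2. From the visible intercepts: one y-axis crossing is at y = -1; one x-axis crossing is at x = 1.
3. Putting this together gives p.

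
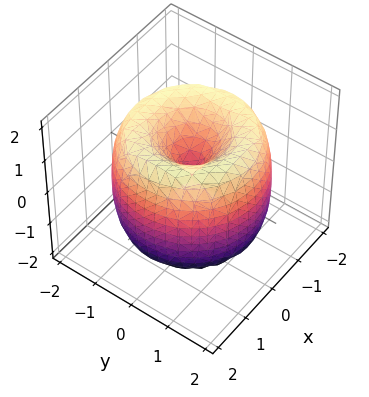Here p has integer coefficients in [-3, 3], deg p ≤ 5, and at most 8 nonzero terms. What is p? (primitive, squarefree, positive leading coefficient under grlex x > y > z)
x^4 + 2*x^2*y^2 + y^4 - 3*x^2 - 3*y^2 + z^2

First, the degree is 4 — no degree-3 surface has this shape.
Next, symmetries: rotational symmetry about the z-axis ⇒ p depends on x, y only through x² + y².
Then, checking where it meets the axes: it crosses the z-axis at the gridline z = 0; it meets the y-axis at y = 0 (among the integer gridlines).
Finally, putting this together gives p.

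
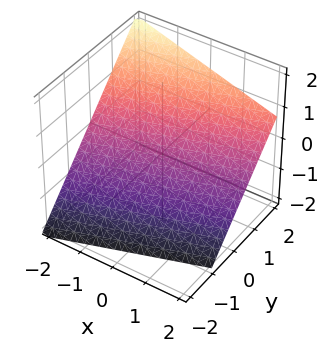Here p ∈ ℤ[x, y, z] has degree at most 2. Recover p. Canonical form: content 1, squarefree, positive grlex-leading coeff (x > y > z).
x - 3*y + 3*z + 2

Degree: every cross-section is a straight line — this is a plane, so deg p = 1.
From the axis intercepts and sections: it crosses the x-axis at the gridline x = -2.
Assembling these constraints gives the stated polynomial.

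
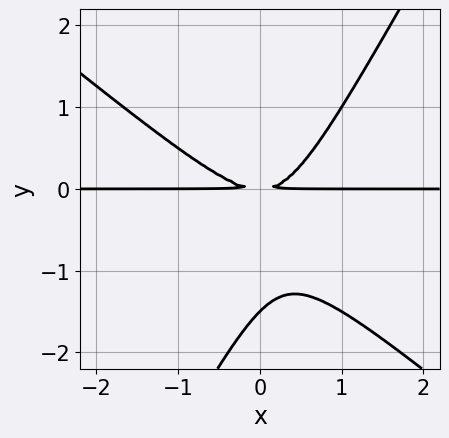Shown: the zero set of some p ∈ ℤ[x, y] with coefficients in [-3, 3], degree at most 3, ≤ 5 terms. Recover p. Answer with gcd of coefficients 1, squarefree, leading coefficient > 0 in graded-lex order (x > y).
(a) Degree: the shape is more complex than any degree-2 curve, so deg p = 3.
(b) From the visible intercepts: every point of the x-axis in the box is on the curve.
(c) The integer polynomial consistent with all of this is the stated p.

3*x^2*y + 2*x*y^2 - 2*y^3 - 3*y^2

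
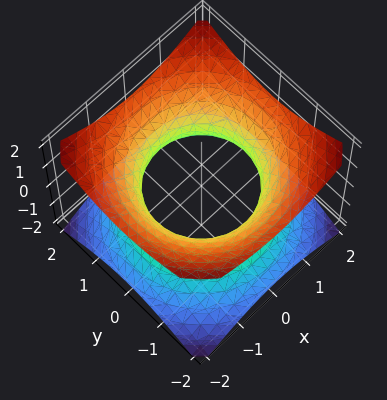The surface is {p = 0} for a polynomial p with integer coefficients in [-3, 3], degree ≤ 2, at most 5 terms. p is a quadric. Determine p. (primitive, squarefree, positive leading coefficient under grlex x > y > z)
2*x^2 + 2*y^2 - 3*z^2 - 3

(a) Degree: one connected sheet with a waist; a quadric, so deg p = 2.
(b) By symmetry, every cross-section ⟂ z is a circle, so x, y appear only via x² + y²; it's symmetric under z → −z, forcing even powers of z.
(c) Observable constraints: the surface avoids every integer z-axis point in the box; a circular section at z = 0 has radius between 1 and 2.
(d) Assembling these constraints gives the stated polynomial.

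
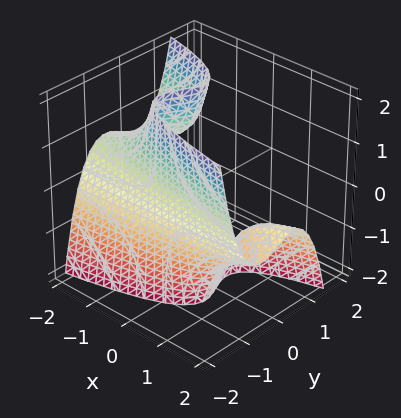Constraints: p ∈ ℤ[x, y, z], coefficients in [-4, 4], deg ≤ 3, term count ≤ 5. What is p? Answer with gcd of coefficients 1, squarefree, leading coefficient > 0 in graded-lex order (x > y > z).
3*y^3 + 2*x*z - 2*y + 2

(a) The degree is 3 — no degree-2 surface has this shape.
(b) From the axis intercepts and sections: no x-intercept at any integer in the box; the surface avoids every integer z-axis point in the box.
(c) Fitting integer coefficients to these (and the overall shape) gives p.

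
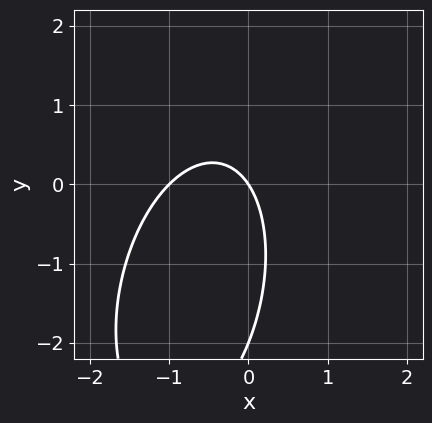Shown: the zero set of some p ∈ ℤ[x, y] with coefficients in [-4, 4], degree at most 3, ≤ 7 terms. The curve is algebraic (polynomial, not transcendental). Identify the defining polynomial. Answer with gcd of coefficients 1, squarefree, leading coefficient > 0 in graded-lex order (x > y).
Degree: a generic line meets the curve in up to 2 points, so deg p = 2.
Reading off the gridlines: among the integer gridlines, it crosses the x-axis at x ∈ {-1, 0}; among the integer gridlines, it crosses the y-axis at y ∈ {-2, 0}.
Solving for integer coefficients yields p as stated.

3*x^2 - x*y + y^2 + 3*x + 2*y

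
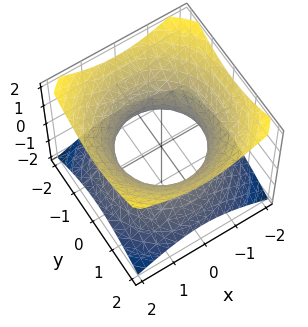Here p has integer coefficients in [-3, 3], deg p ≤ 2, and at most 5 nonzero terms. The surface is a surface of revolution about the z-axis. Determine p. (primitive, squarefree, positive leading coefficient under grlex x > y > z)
2*x^2 + 2*y^2 - 3*z^2 - 3

(a) The degree is 2 — no degree-1 surface has this shape.
(b) Symmetries: rotational symmetry about the z-axis ⇒ p depends on x, y only through x² + y².
(c) From the axis intercepts and sections: a circular section at z = -1 has radius between 1 and 2; the surface avoids every integer z-axis point in the box.
(d) Together with the visible shape, these determine p as stated.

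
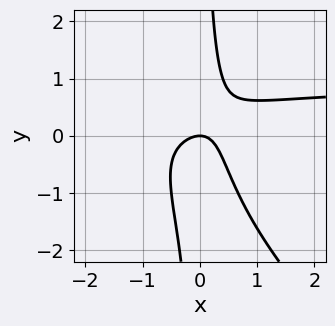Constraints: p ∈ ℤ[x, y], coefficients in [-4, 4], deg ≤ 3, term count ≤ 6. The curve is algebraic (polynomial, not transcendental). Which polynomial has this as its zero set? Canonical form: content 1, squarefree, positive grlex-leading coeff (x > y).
3*x^2*y + 3*x*y^2 - 3*x^2 + 2*x*y - 2*y

1. Degree: a generic line meets the curve in up to 3 points, so deg p = 3.
2. Checking where it meets the axes: one x-axis crossing is at x = 0; it meets the y-axis at y = 0 (among the integer gridlines).
3. These observations pin down the coefficients.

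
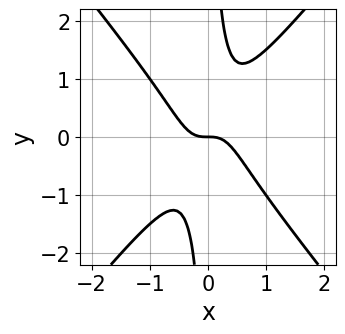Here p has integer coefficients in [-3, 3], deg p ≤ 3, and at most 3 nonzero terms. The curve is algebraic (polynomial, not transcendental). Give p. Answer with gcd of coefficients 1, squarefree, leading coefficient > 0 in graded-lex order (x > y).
3*x^3 - 2*x*y^2 + y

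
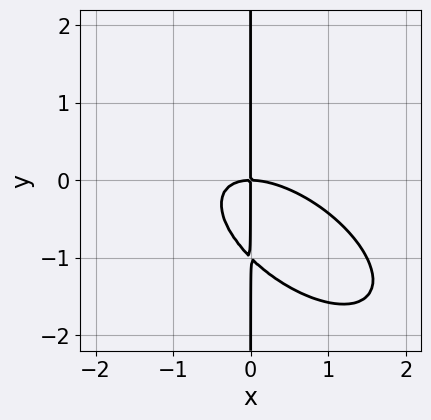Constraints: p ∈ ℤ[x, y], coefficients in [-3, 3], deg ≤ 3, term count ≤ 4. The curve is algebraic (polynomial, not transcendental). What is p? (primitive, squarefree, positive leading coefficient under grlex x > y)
2*x^3 + 3*x^2*y + 3*x*y^2 + 3*x*y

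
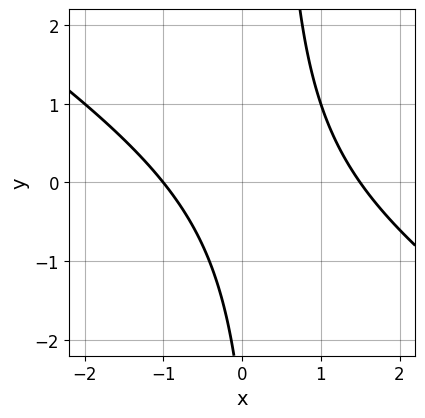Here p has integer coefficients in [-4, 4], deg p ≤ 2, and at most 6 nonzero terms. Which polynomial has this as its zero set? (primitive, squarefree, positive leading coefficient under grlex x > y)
2*x^2 + 3*x*y - x - y - 3

First, degree: a generic line meets the curve in up to 2 points, so deg p = 2.
Next, from the visible intercepts: no y-intercept at any integer in the box; it crosses the x-axis at the gridline x = -1.
Finally, matching integer coefficients to the picture gives p.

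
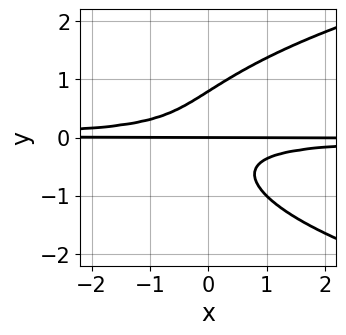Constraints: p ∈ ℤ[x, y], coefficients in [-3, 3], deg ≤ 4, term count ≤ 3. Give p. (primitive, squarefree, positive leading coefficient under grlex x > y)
(a) deg p = 4.
(b) Checking where it meets the axes: it meets the y-axis at y = 0 (among the integer gridlines); the visible x-axis segment lies entirely on the curve.
(c) Assembling these constraints gives the stated polynomial.

2*y^4 - 3*x*y^2 - y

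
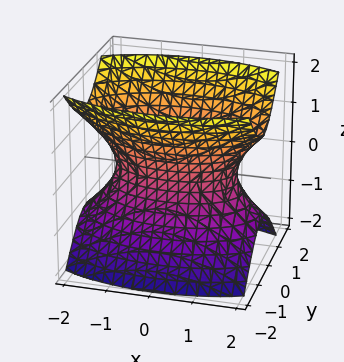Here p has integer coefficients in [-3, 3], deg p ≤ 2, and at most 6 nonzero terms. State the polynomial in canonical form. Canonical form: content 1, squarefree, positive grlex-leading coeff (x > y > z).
1. deg p = 2. An hourglass — one-sheet hyperboloid; a quadric.
2. Symmetries: it's symmetric under z → −z, forcing even powers of z; it's symmetric under x → −x, forcing even powers of x; the y ↦ −y reflection is a symmetry, so y appears only in even powers.
3. Against the integer gridlines: no z-intercept at any integer in the box.
4. Fitting integer coefficients to these (and the overall shape) gives p.

x^2 + 3*y^2 - 2*z^2 - 2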